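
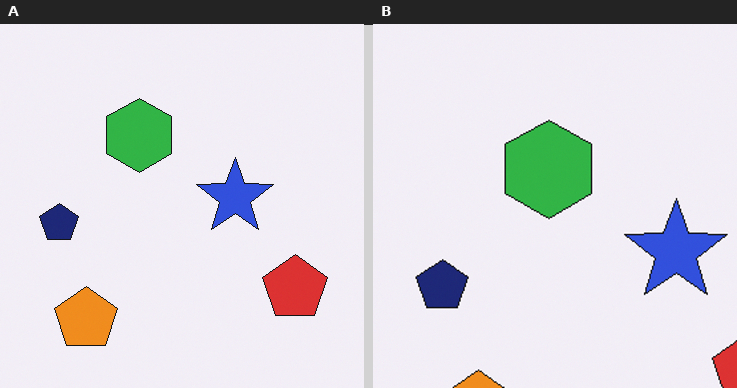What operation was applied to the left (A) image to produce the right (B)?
The transformation is: cropped slightly and scaled back up.

The visible shapes are larger and the field of view is narrower; shapes near the original edges may be partly or wholly outside the frame — a crop-and-rescale.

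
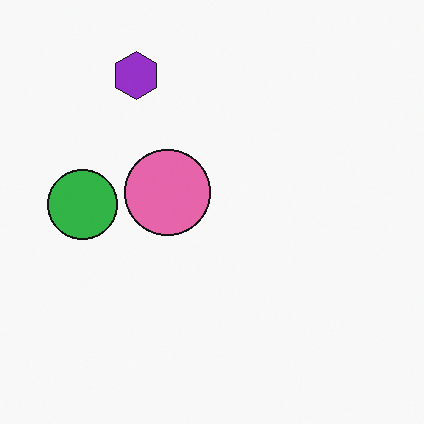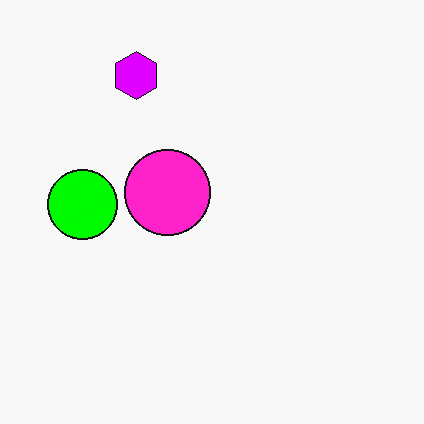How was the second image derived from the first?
The second image is the first made much more vivid (saturation change).

All colors are more vivid — a global saturation change.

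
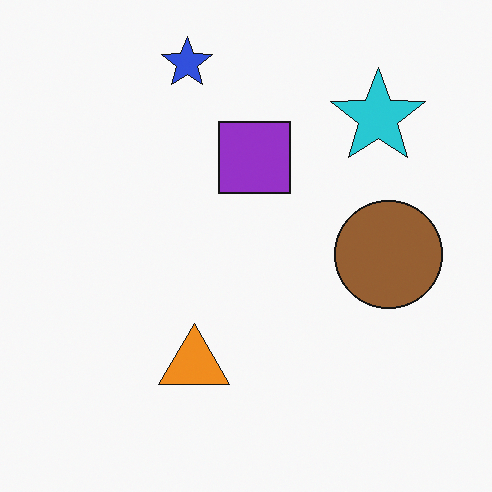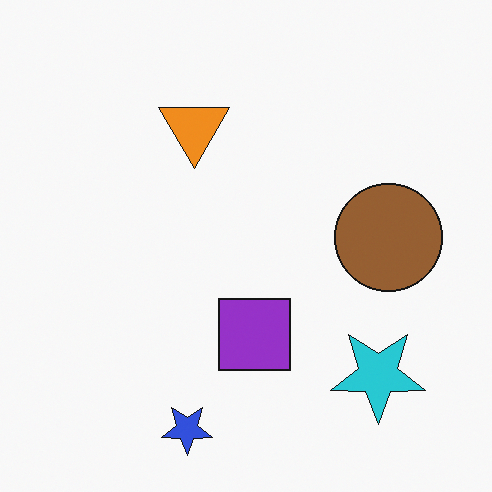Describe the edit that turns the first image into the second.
It was flipped vertically (top ↔ bottom).

The blue star is in the top of the first image and the bottom of the second — shapes on opposite sides of the horizontal midline have swapped in a mirror flip.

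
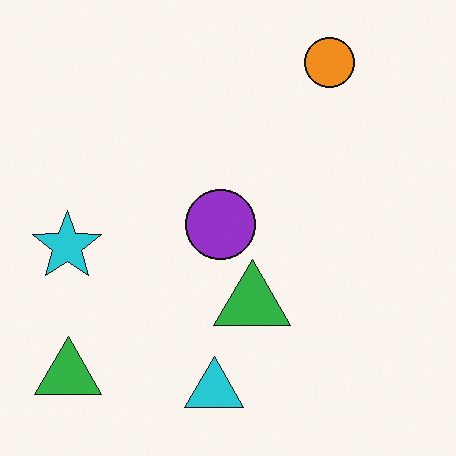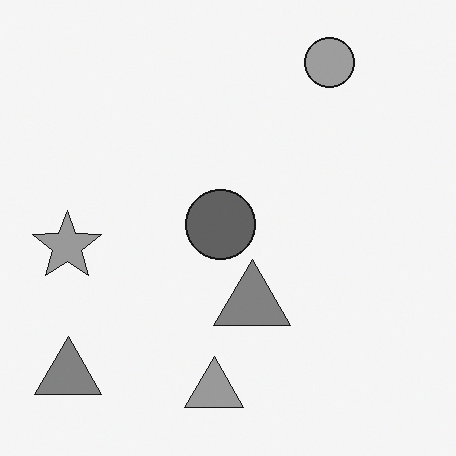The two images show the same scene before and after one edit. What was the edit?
The image was converted to grayscale.

All color is removed — every shape is now a shade of grey.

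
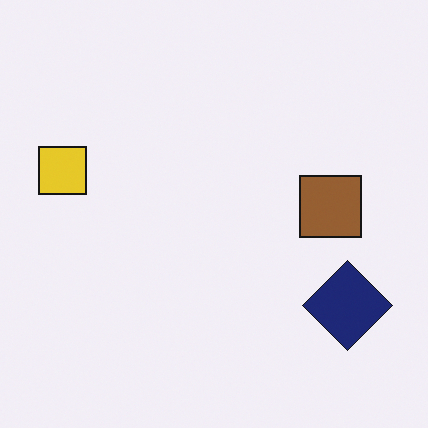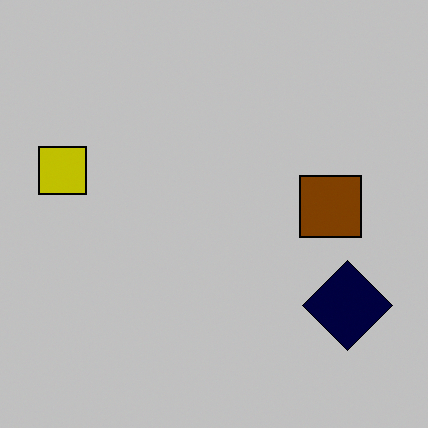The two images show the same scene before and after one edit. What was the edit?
It was heavily posterized to just a handful of flat colors.

Each flat color has snapped to a coarser quantized level — most visibly, the near-white background has dropped to a flat grey.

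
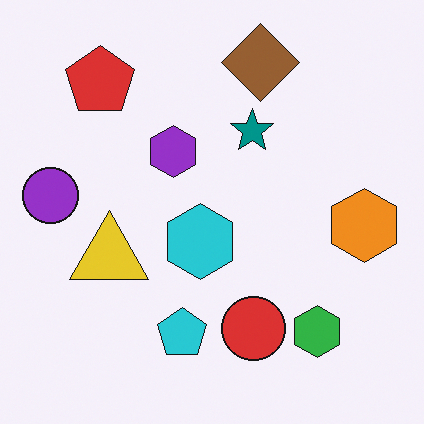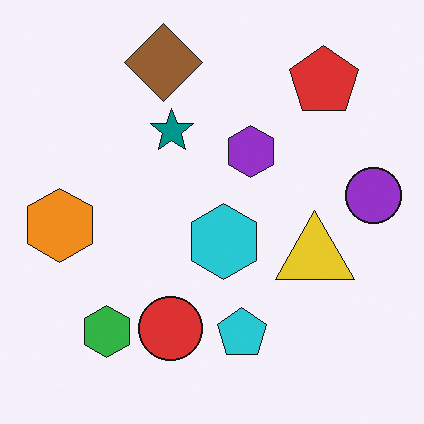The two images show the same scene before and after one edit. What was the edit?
The second image is the first flipped horizontally (left ↔ right).

The purple circle is in the left of the first image and the right of the second — shapes on opposite sides of the vertical midline have swapped in a mirror flip.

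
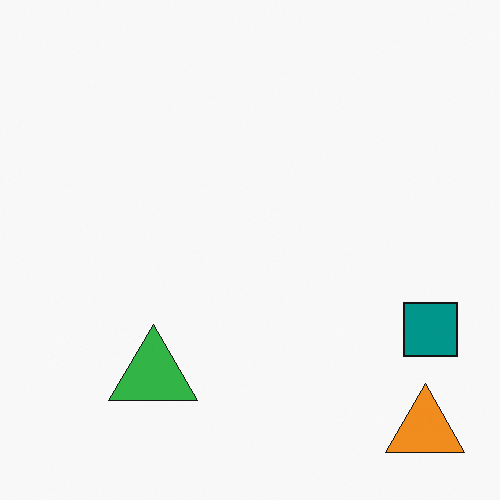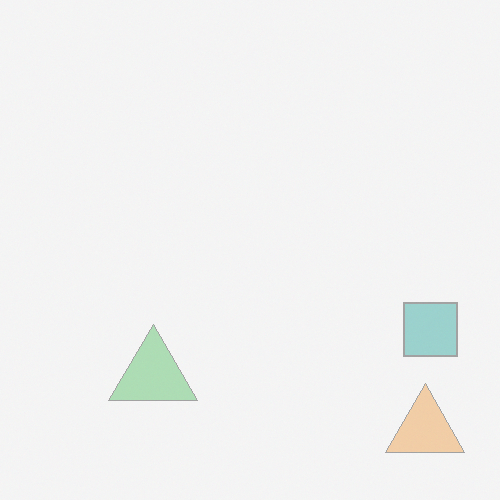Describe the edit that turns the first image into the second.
Washed out (contrast reduced).

Tones are pushed toward mid-grey across the whole image — a global contrast change.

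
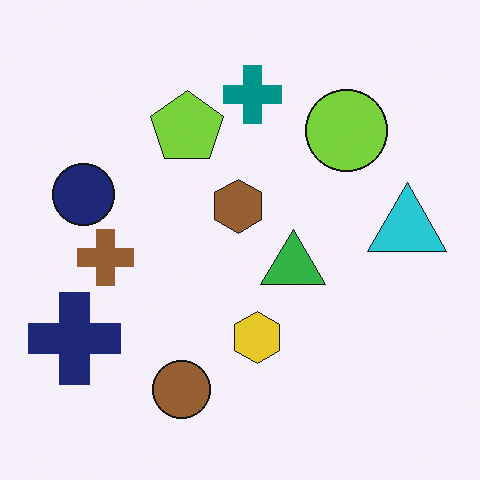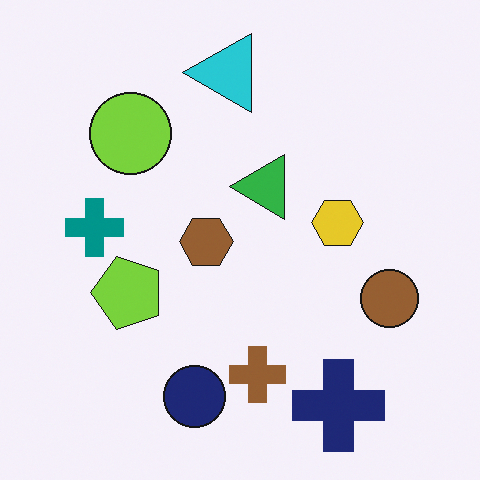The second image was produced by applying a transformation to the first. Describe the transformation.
Rotated 90° counter-clockwise.

The navy cross sits in the bottom-left of the first image and the bottom-right of the second — consistent with a whole-image 90° counter-clockwise rotation.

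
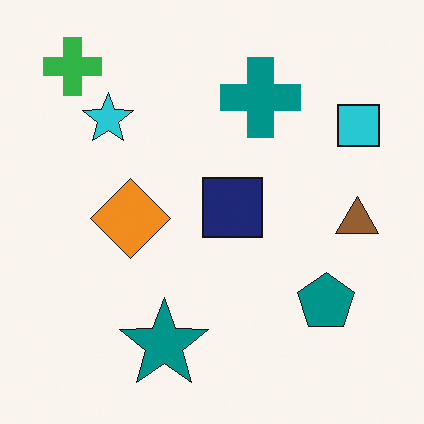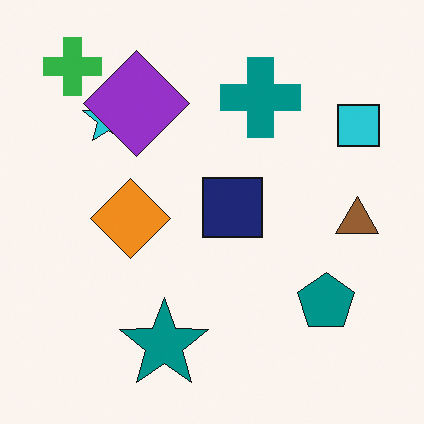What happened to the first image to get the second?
The transformation is: overlaid with an additional purple diamond.

A purple diamond appears in the second image that is absent from the first.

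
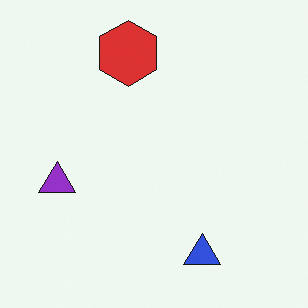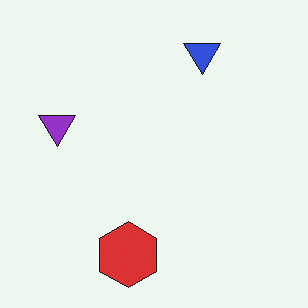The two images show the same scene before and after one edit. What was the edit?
The image was flipped vertically (top ↔ bottom).

The red hexagon is in the top of the first image and the bottom of the second — shapes on opposite sides of the horizontal midline have swapped in a mirror flip.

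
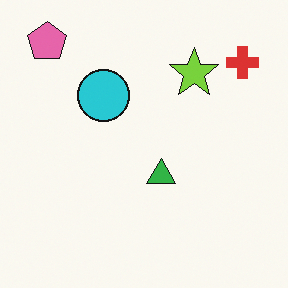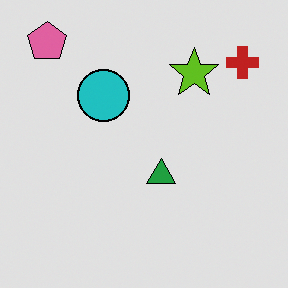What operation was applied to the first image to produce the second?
Posterized to a reduced palette.

Each flat color has snapped to a coarser quantized level — most visibly, the near-white background has dropped to a flat grey.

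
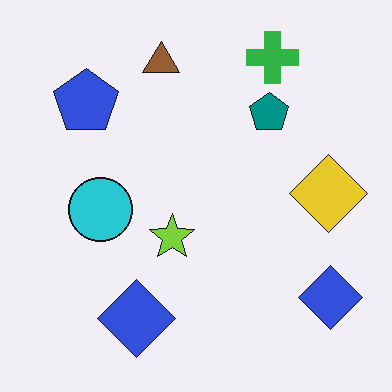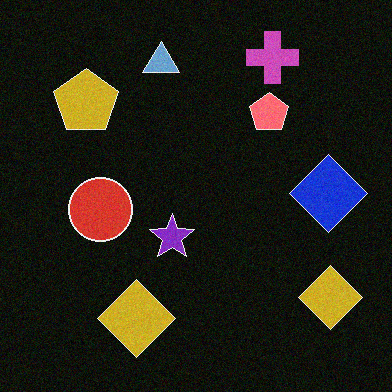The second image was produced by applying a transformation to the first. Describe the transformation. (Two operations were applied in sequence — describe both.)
This is the original image color-inverted (negative), then degraded with light additive noise.

The light background has become dark and every shape's color is its complement — a photographic negative. Random speckle covers the whole image, including the flat background.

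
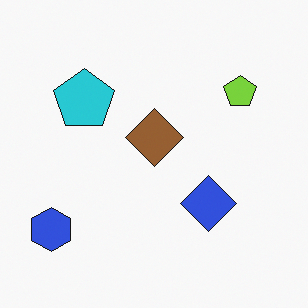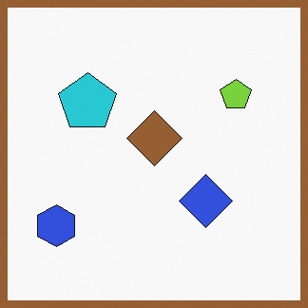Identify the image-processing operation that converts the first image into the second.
The second image is the first framed with a brown border.

A solid brown frame runs around the edge of the second image, with the content slightly shrunk inside it.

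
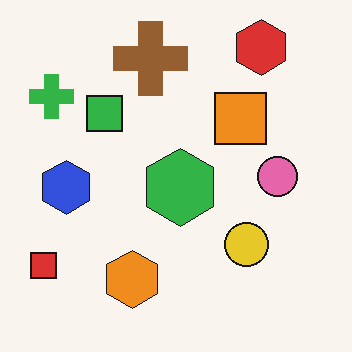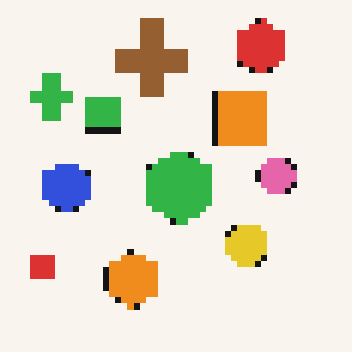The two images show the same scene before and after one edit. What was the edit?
The image was moderately pixelated.

Shapes are reduced to large square blocks; fine edges and outlines are lost — a downscale-then-upscale (mosaic) effect.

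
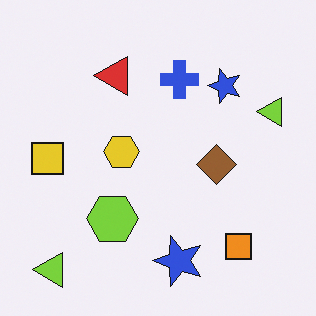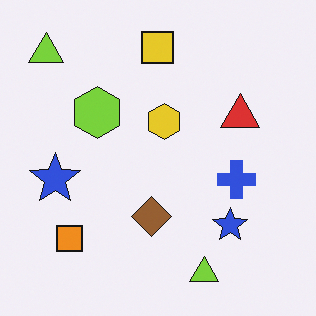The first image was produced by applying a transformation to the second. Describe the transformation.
The transformation is: rotated 90° counter-clockwise.

The orange square sits in the bottom-left of the second image and the bottom-right of the first — consistent with a whole-image 90° counter-clockwise rotation.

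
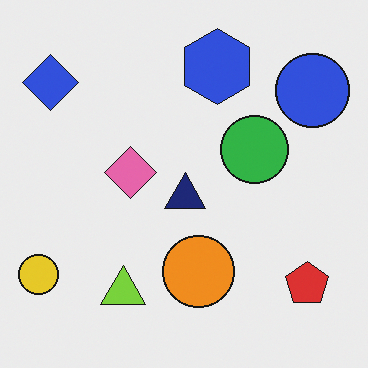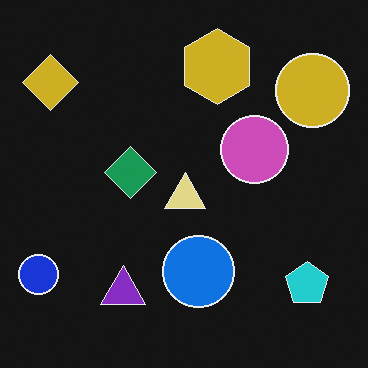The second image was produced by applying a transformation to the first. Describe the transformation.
It was color-inverted (negative).

The light background has become dark and every shape's color is its complement — a photographic negative.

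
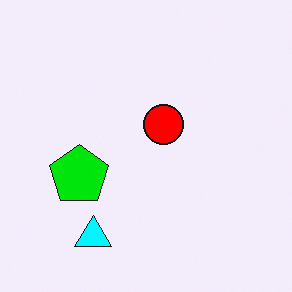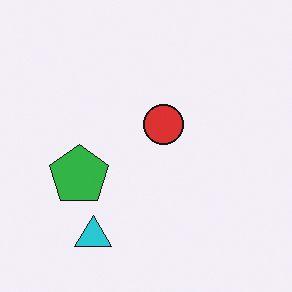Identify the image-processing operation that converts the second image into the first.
This is the original image made much more vivid (saturation change).

All colors are more vivid — a global saturation change.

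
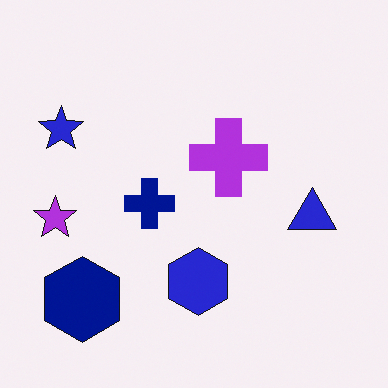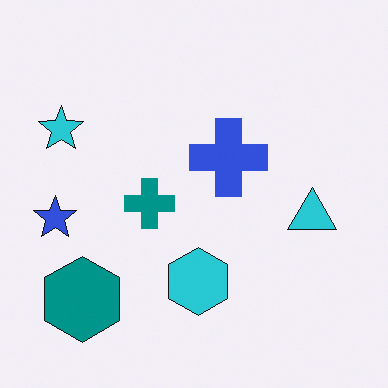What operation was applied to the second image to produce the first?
The first image is the second hue-shifted slightly.

Every shape's color has rotated by the same amount around the hue wheel — a uniform hue shift.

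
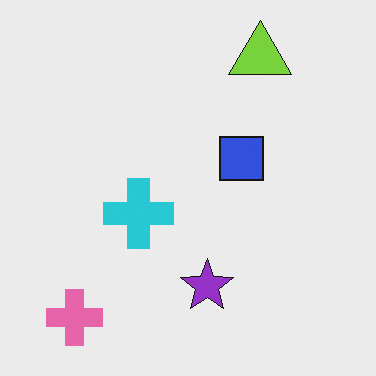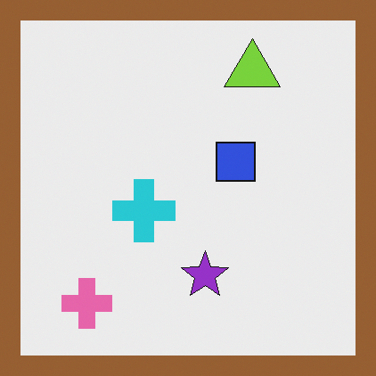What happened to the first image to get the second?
The image was framed with a brown border.

A solid brown frame runs around the edge of the second image, with the content slightly shrunk inside it.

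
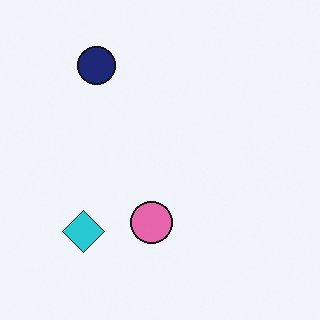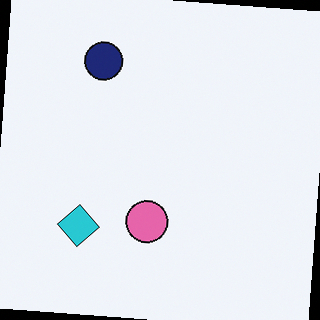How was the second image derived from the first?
It was rotated clockwise by a few degrees.

Every shape is tilted by the same angle and the image corners show triangular fill wedges — a whole-image rotation by a non-right angle.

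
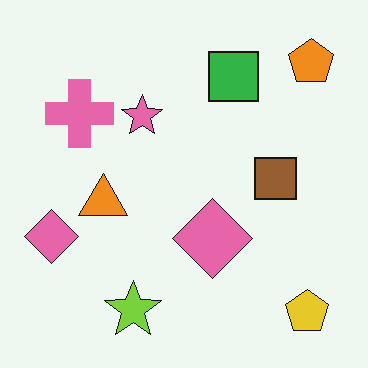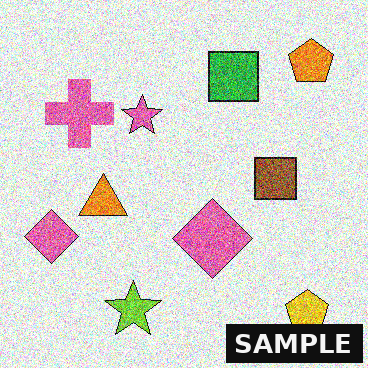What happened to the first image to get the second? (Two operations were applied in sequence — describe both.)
This is the original image degraded with strong gaussian noise, then watermarked with the text "SAMPLE" in the lower-right corner.

Random speckle covers the whole image, including the flat background. A dark label reading "SAMPLE" appears in the lower-right corner.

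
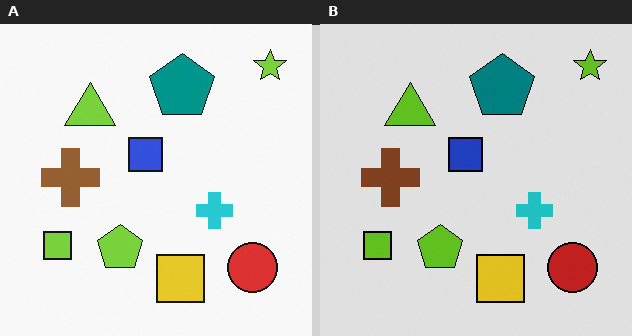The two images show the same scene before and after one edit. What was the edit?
Posterized to a reduced palette.

Each flat color has snapped to a coarser quantized level — most visibly, the near-white background has dropped to a flat grey.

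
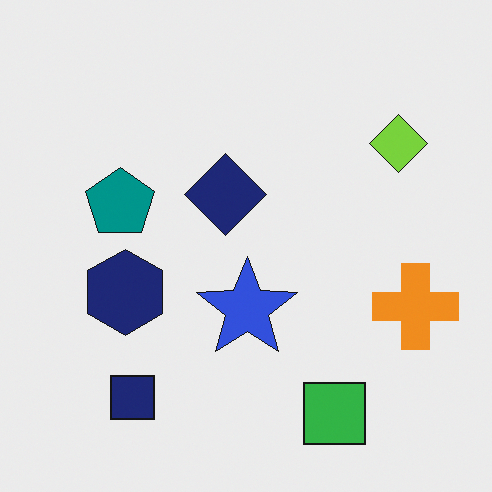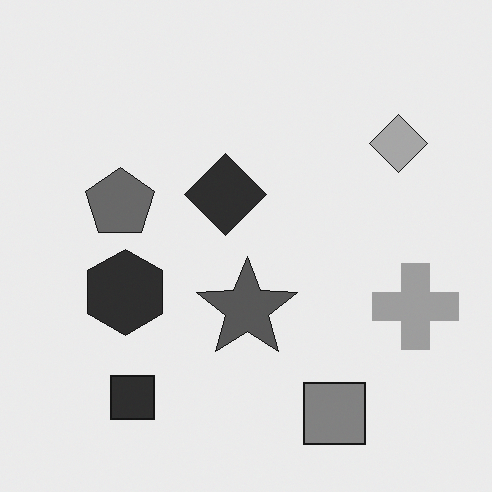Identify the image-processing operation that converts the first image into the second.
The transformation is: converted to grayscale.

All color is removed — every shape is now a shade of grey.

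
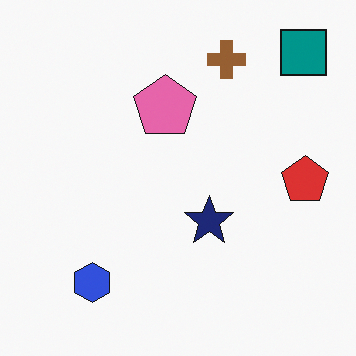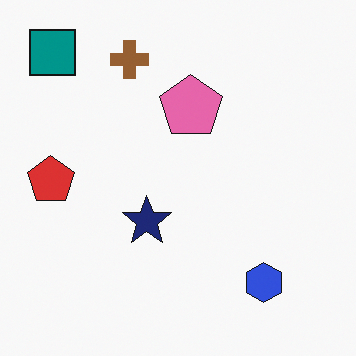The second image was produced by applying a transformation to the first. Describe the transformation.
The second image is the first flipped horizontally (left ↔ right).

The red pentagon is in the right of the first image and the left of the second — shapes on opposite sides of the vertical midline have swapped in a mirror flip.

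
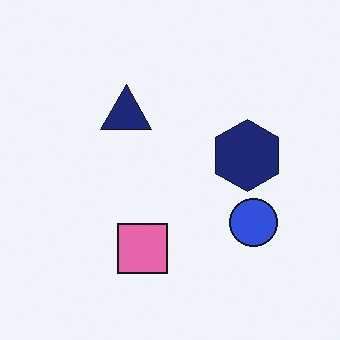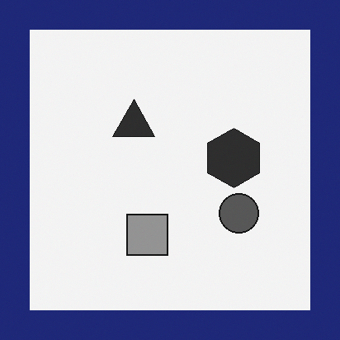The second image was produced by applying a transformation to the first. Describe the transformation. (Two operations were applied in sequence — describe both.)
This is the original image converted to grayscale, then framed with a navy border.

All color is removed — every shape is now a shade of grey. A solid navy frame runs around the edge of the second image, with the content slightly shrunk inside it.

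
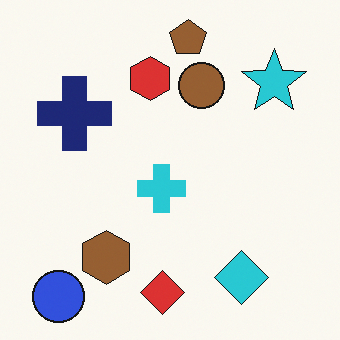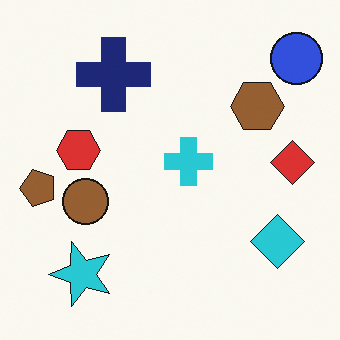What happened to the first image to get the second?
Transposed (reflected across the top-left ↔ bottom-right diagonal).

Shapes have swapped their row and column positions — what was in the top-right is now in the bottom-left — a diagonal reflection.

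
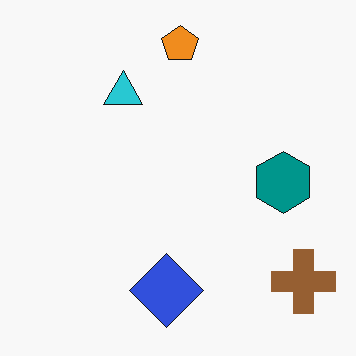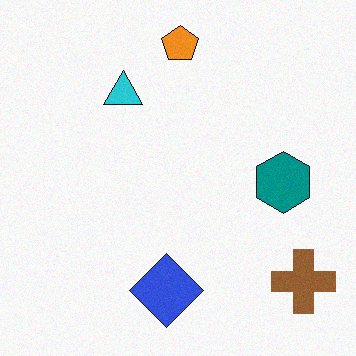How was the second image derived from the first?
Degraded with a light layer of grain.

Random speckle covers the whole image, including the flat background.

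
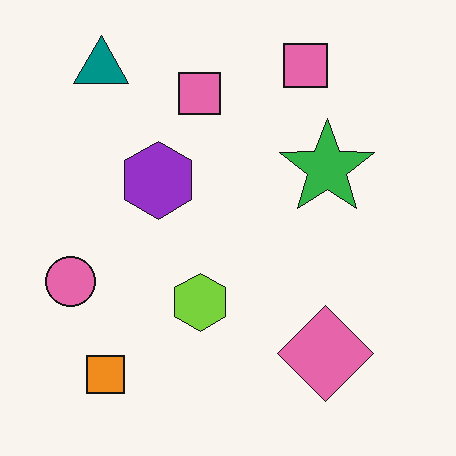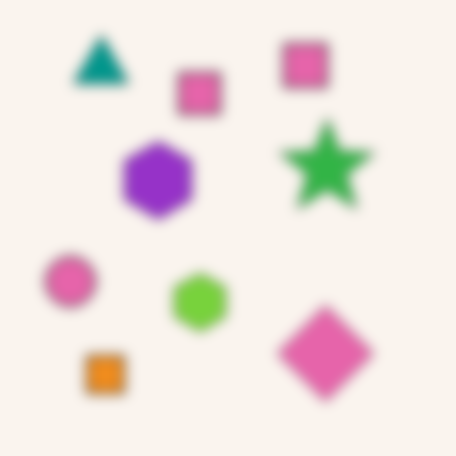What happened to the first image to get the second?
The second image is the first strongly gaussian-blurred.

Shape edges and outlines are uniformly softened across the whole image.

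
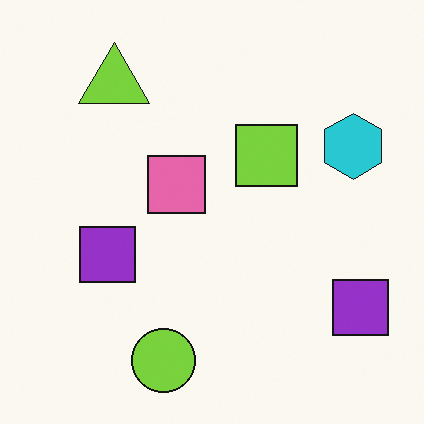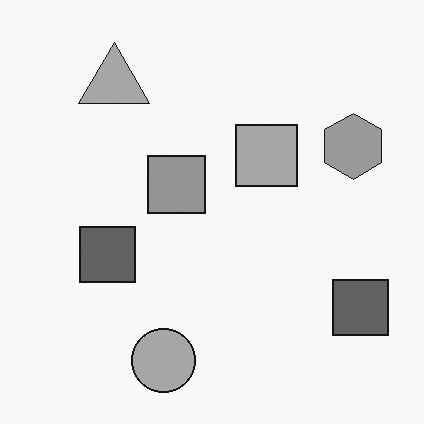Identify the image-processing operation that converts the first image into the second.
The transformation is: converted to grayscale.

All color is removed — every shape is now a shade of grey.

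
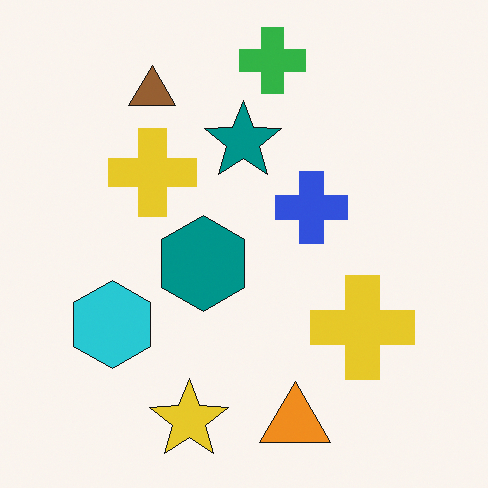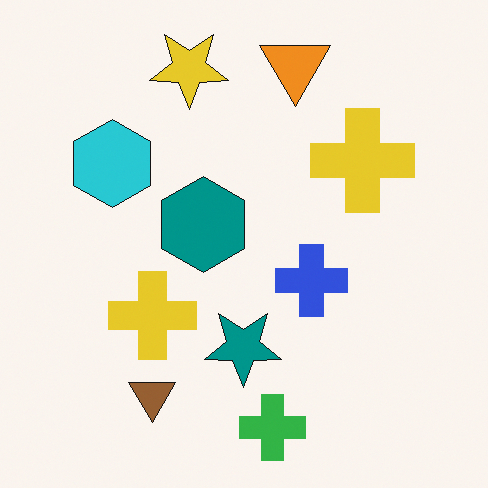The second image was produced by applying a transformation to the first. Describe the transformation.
It was flipped vertically (top ↔ bottom).

The green cross is in the top of the first image and the bottom of the second — shapes on opposite sides of the horizontal midline have swapped in a mirror flip.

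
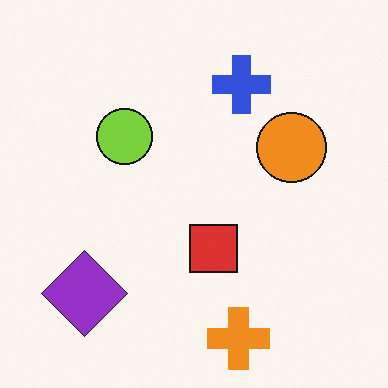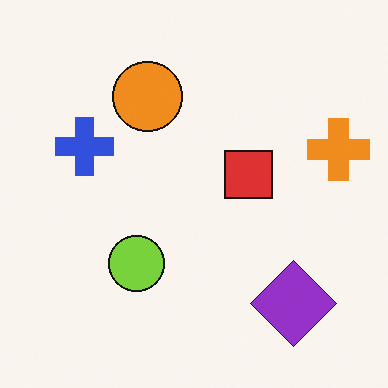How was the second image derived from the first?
This is the original image rotated 90° counter-clockwise.

The orange cross sits in the bottom of the first image and the right of the second — consistent with a whole-image 90° counter-clockwise rotation.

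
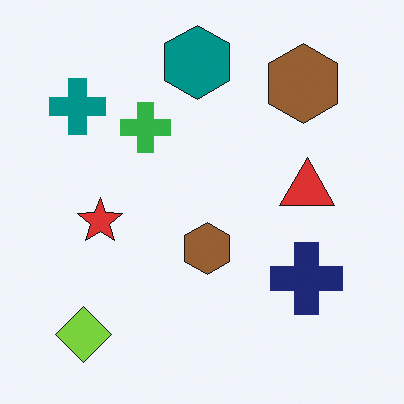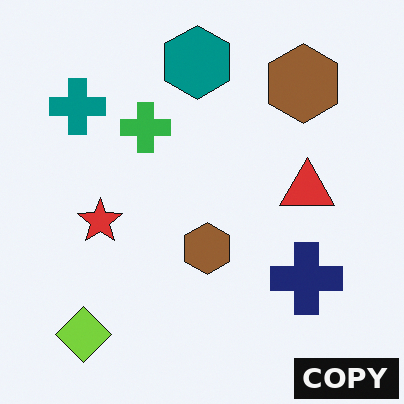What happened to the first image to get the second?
Watermarked with the text "COPY" in the lower-right corner.

A dark label reading "COPY" appears in the lower-right corner.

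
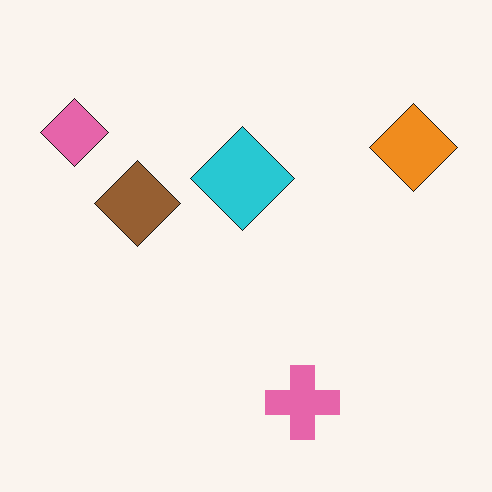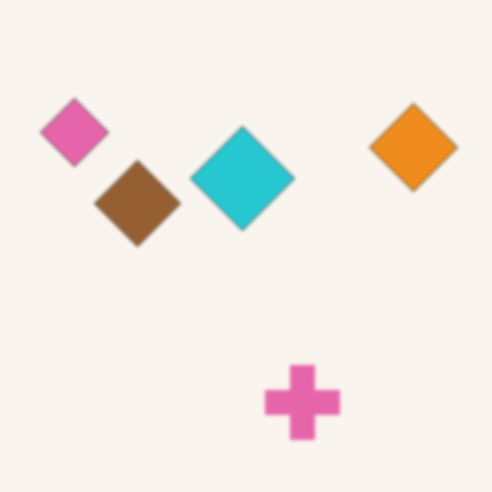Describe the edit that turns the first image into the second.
The image was lightly blurred.

Shape edges and outlines are uniformly softened across the whole image.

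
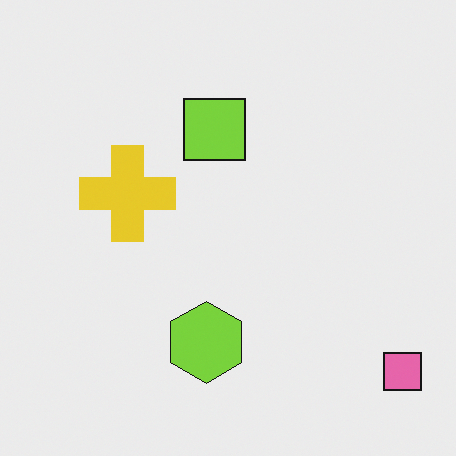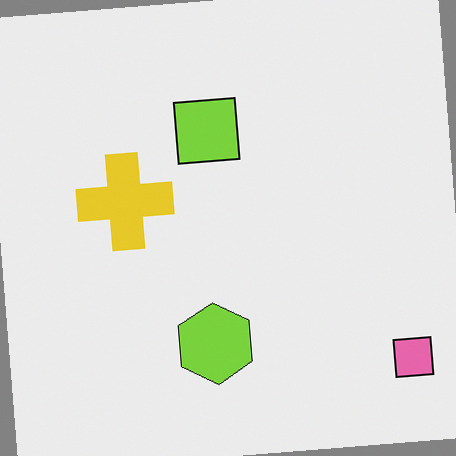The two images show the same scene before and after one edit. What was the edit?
The image was rotated counter-clockwise by a few degrees.

Every shape is tilted by the same angle and the image corners show triangular fill wedges — a whole-image rotation by a non-right angle.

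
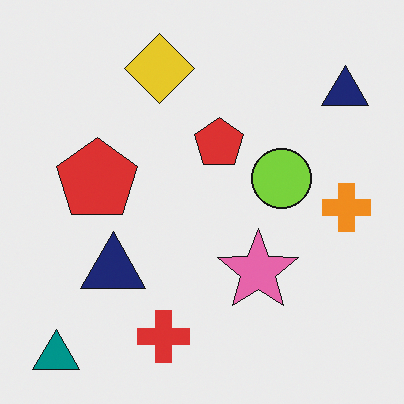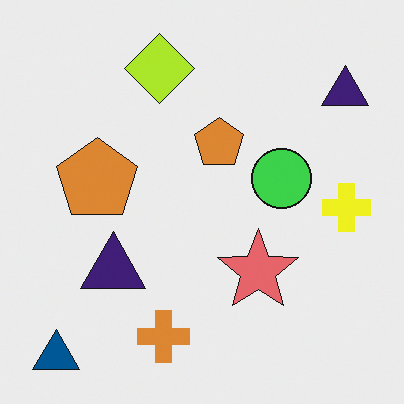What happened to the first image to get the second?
This is the original image hue-shifted slightly.

Every shape's color has rotated by the same amount around the hue wheel — a uniform hue shift.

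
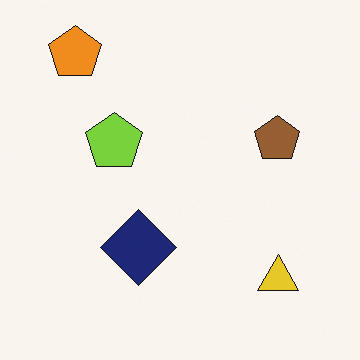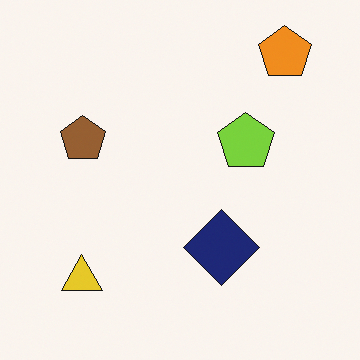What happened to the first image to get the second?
The second image is the first flipped horizontally (left ↔ right).

The orange pentagon is in the top-left of the first image and the top-right of the second — shapes on opposite sides of the vertical midline have swapped in a mirror flip.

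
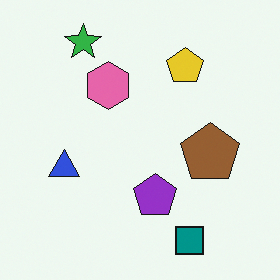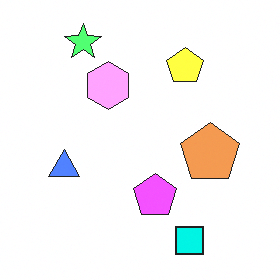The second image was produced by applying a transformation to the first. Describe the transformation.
Noticeably brightened.

Every pixel — background and shapes alike — is uniformly brightened.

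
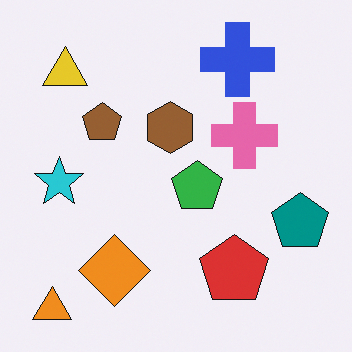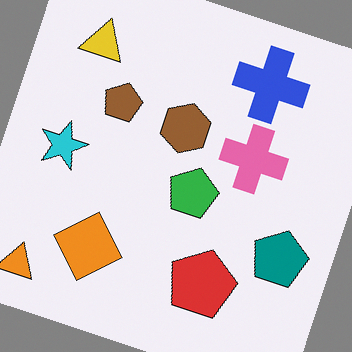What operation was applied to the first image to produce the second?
This is the original image rotated clockwise by a clearly visible amount.

Every shape is tilted by the same angle and the image corners show triangular fill wedges — a whole-image rotation by a non-right angle.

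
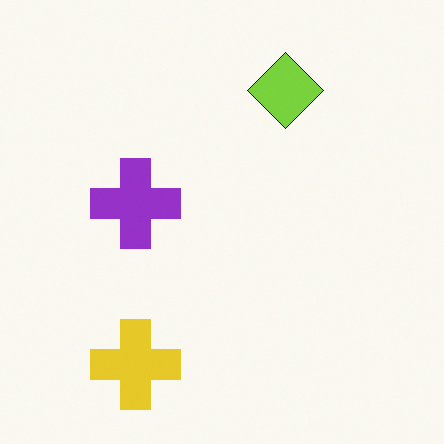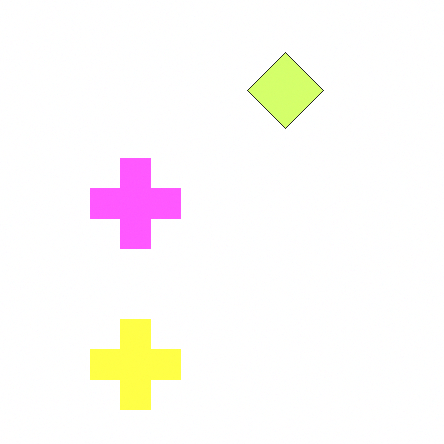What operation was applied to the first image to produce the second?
The transformation is: noticeably brightened.

Every pixel — background and shapes alike — is uniformly brightened.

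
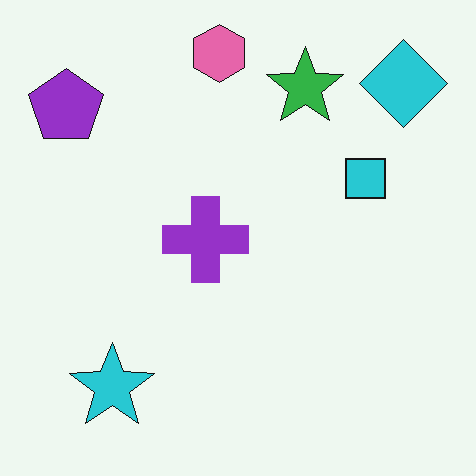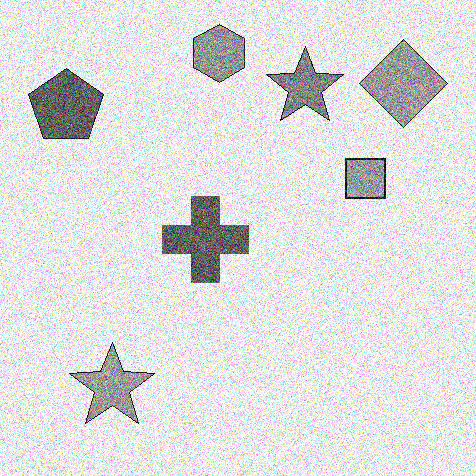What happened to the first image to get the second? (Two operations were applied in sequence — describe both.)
Converted to grayscale, then degraded with heavy additive noise.

All color is removed — every shape is now a shade of grey. Random speckle covers the whole image, including the flat background.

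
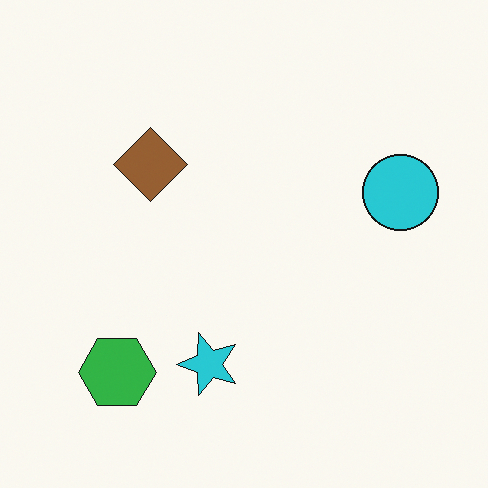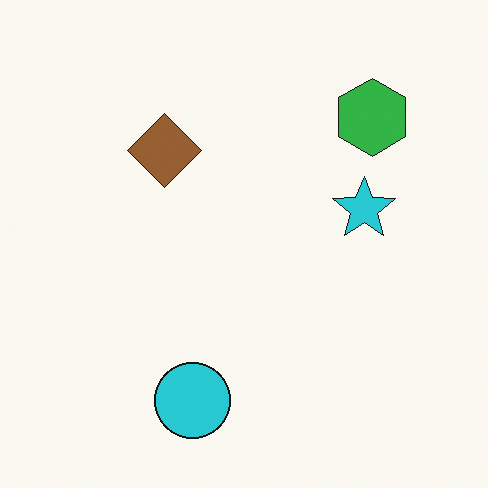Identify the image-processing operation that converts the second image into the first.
It was transposed (reflected across the top-left ↔ bottom-right diagonal).

Shapes have swapped their row and column positions — what was in the top-right is now in the bottom-left — a diagonal reflection.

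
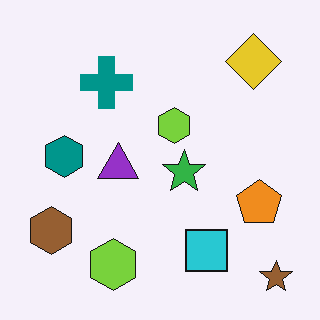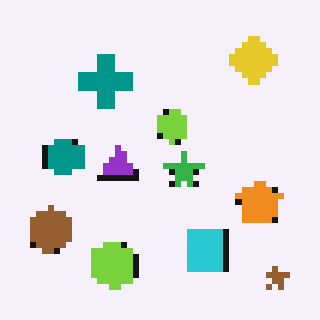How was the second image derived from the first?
The second image is the first pixelated into visible square blocks.

Shapes are reduced to large square blocks; fine edges and outlines are lost — a downscale-then-upscale (mosaic) effect.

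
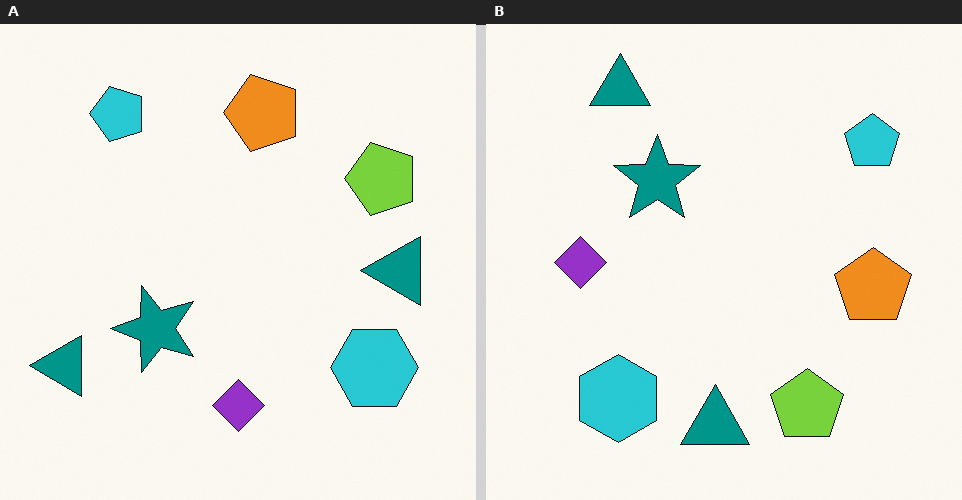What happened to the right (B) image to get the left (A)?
The transformation is: rotated 90° counter-clockwise.

The cyan pentagon sits in the top-right of the right (B) image and the top-left of the left (A) — consistent with a whole-image 90° counter-clockwise rotation.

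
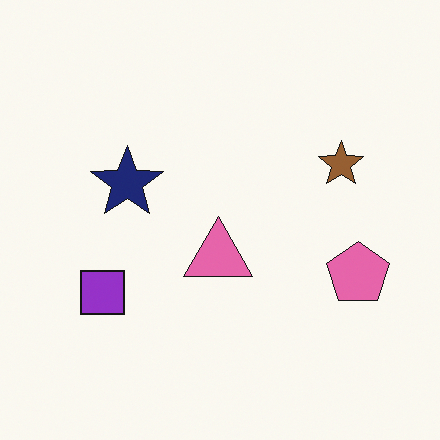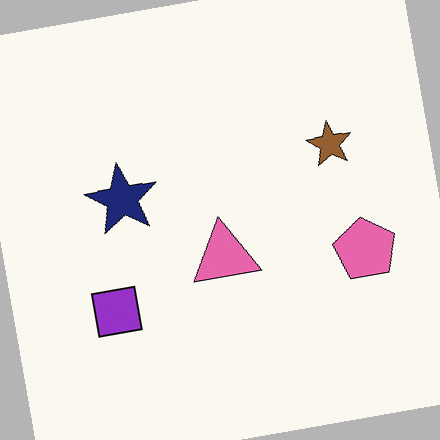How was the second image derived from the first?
This is the original image rotated counter-clockwise by a few degrees.

Every shape is tilted by the same angle and the image corners show triangular fill wedges — a whole-image rotation by a non-right angle.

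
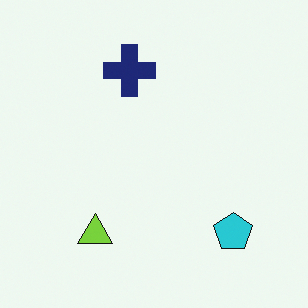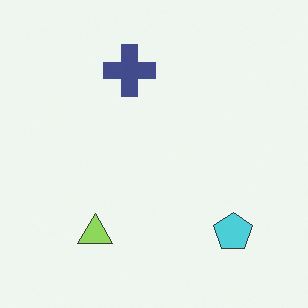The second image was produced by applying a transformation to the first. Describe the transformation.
Given slightly reduced contrast.

Tones are pushed toward mid-grey across the whole image — a global contrast change.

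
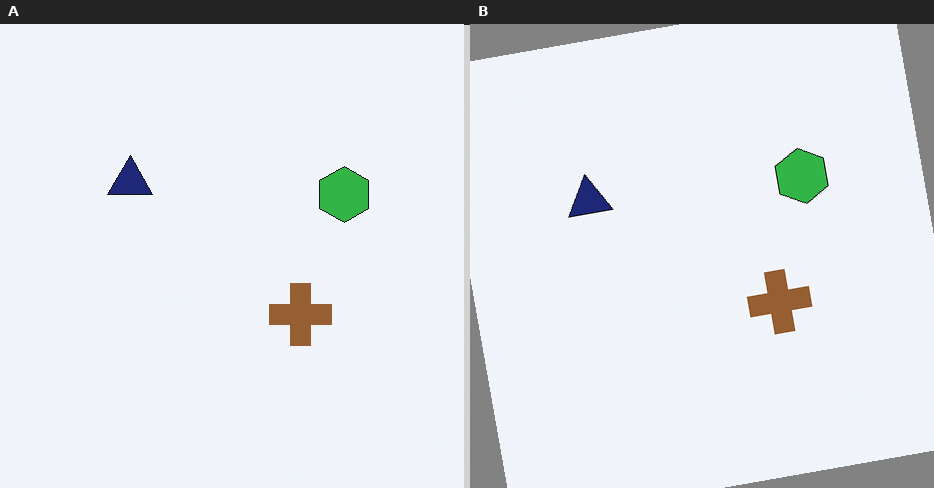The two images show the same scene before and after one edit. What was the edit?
The image was rotated counter-clockwise by a few degrees.

Every shape is tilted by the same angle and the image corners show triangular fill wedges — a whole-image rotation by a non-right angle.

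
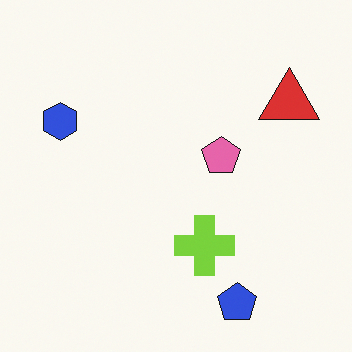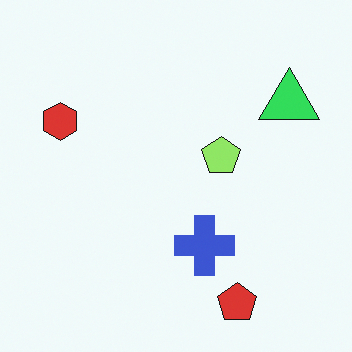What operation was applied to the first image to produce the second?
The transformation is: hue-shifted by a moderate amount.

Every shape's color has rotated by the same amount around the hue wheel — a uniform hue shift.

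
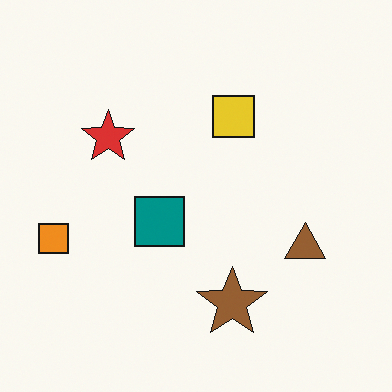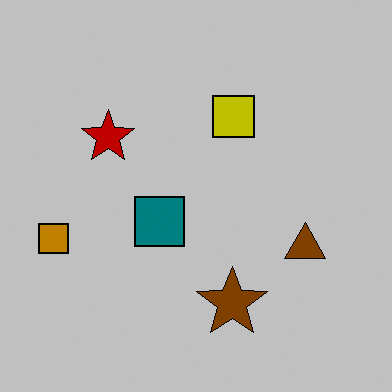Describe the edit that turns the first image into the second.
The second image is the first aggressively posterized.

Each flat color has snapped to a coarser quantized level — most visibly, the near-white background has dropped to a flat grey.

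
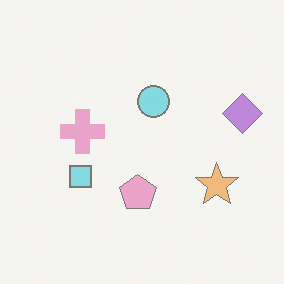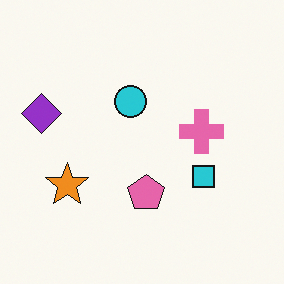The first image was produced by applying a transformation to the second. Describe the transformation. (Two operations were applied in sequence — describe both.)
This is the original image flipped horizontally (left ↔ right), then given much lower contrast.

The purple diamond is in the left of the second image and the right of the first — shapes on opposite sides of the vertical midline have swapped in a mirror flip. Tones are pushed toward mid-grey across the whole image — a global contrast change.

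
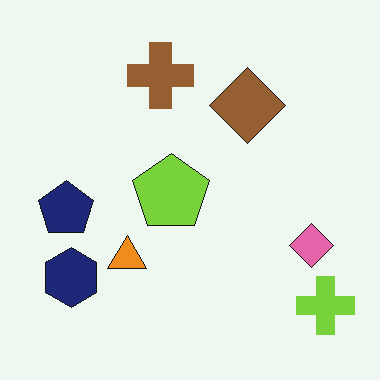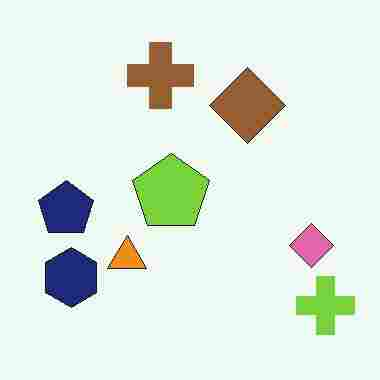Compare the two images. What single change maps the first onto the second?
The second image is the first degraded with heavy JPEG compression.

Blocky 8×8 compression artifacts appear around shape edges and the flat background shows ringing — characteristic JPEG degradation.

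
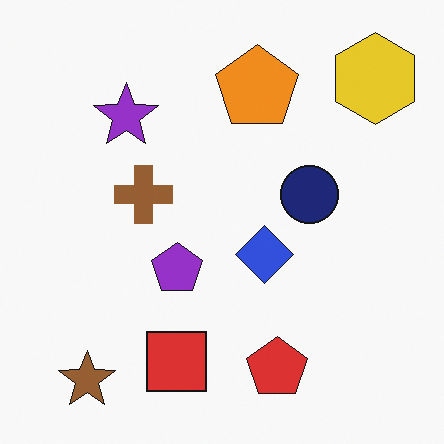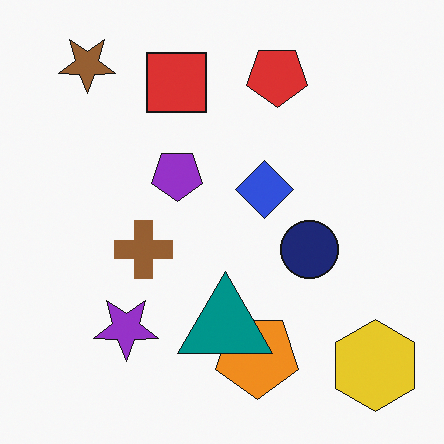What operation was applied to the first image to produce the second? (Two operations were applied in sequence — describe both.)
Flipped vertically (top ↔ bottom), then overlaid with an additional teal triangle.

The brown star is in the bottom-left of the first image and the top-left of the second — shapes on opposite sides of the horizontal midline have swapped in a mirror flip. A teal triangle appears in the second image that is absent from the first.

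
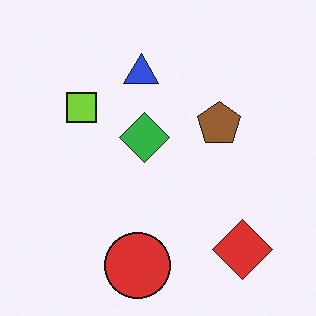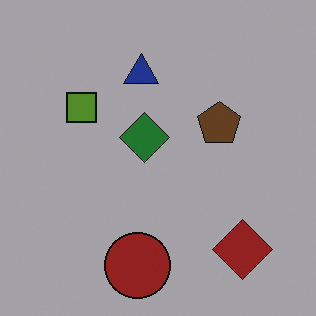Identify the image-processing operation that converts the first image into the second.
This is the original image noticeably darkened.

Every pixel — background and shapes alike — is uniformly darkened.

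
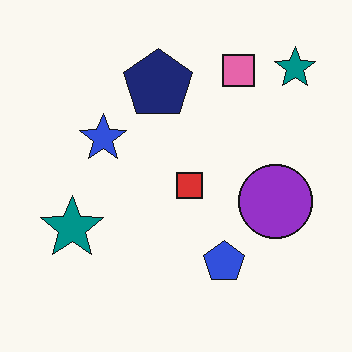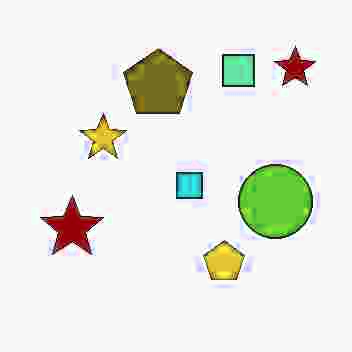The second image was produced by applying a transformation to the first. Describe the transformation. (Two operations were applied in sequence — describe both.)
The image was heavily JPEG-compressed with obvious blocking artifacts, then hue-shifted by a large amount.

Blocky 8×8 compression artifacts appear around shape edges and the flat background shows ringing — characteristic JPEG degradation. Every shape's color has rotated by the same amount around the hue wheel — a uniform hue shift.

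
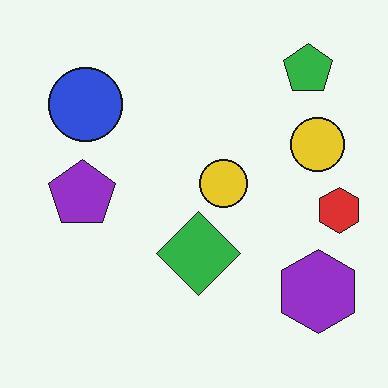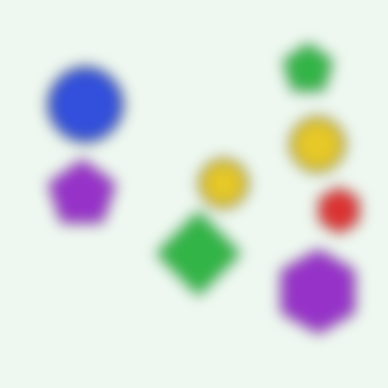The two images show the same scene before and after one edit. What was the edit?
This is the original image strongly gaussian-blurred.

Shape edges and outlines are uniformly softened across the whole image.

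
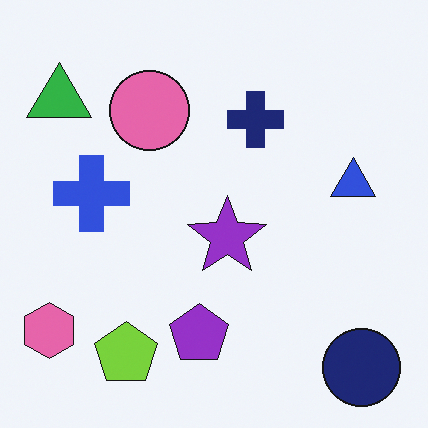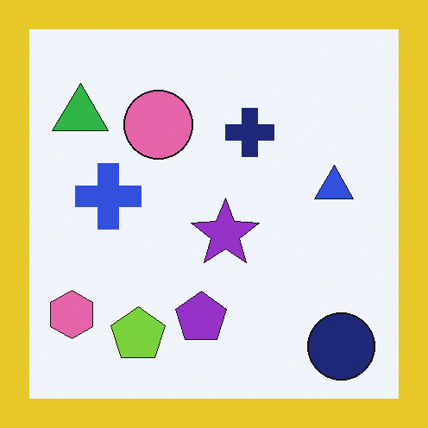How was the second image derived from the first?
The image was framed with a yellow border.

A solid yellow frame runs around the edge of the second image, with the content slightly shrunk inside it.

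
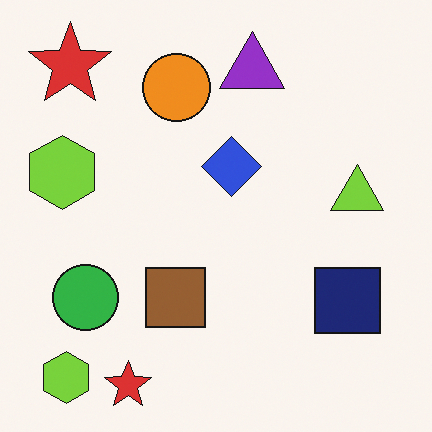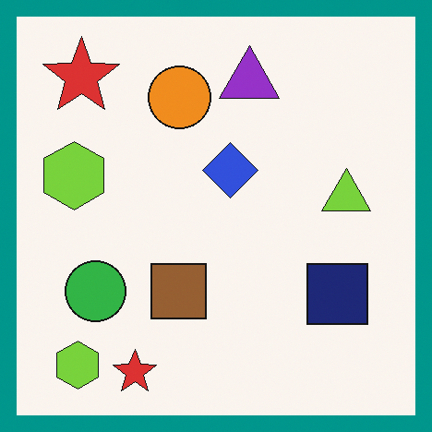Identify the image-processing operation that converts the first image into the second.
This is the original image framed with a teal border.

A solid teal frame runs around the edge of the second image, with the content slightly shrunk inside it.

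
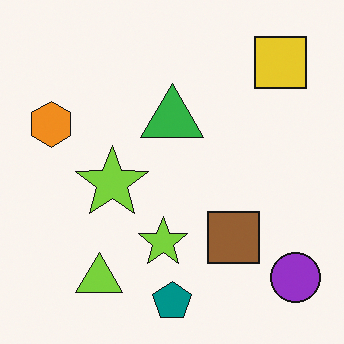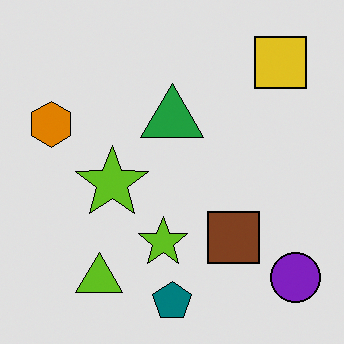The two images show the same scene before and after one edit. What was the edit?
The transformation is: moderately posterized.

Each flat color has snapped to a coarser quantized level — most visibly, the near-white background has dropped to a flat grey.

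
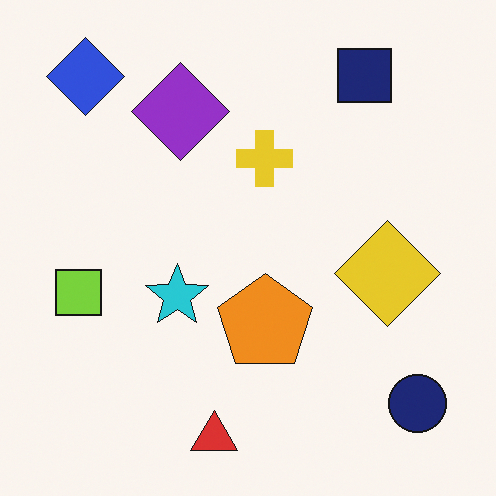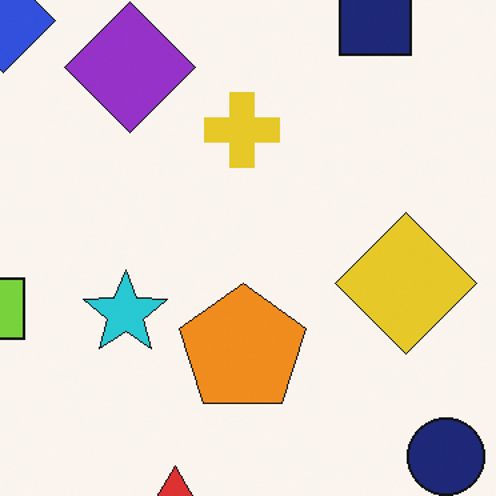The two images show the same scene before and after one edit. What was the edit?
The second image is the first cropped to a modestly smaller region and rescaled.

The visible shapes are larger and the field of view is narrower; shapes near the original edges may be partly or wholly outside the frame — a crop-and-rescale.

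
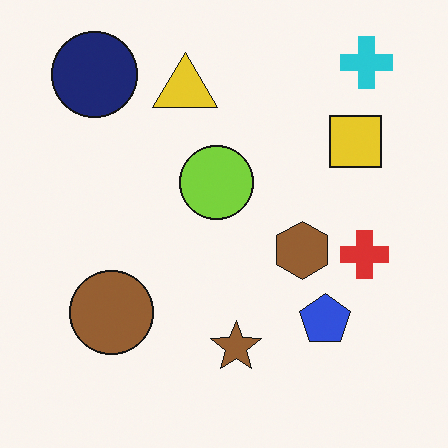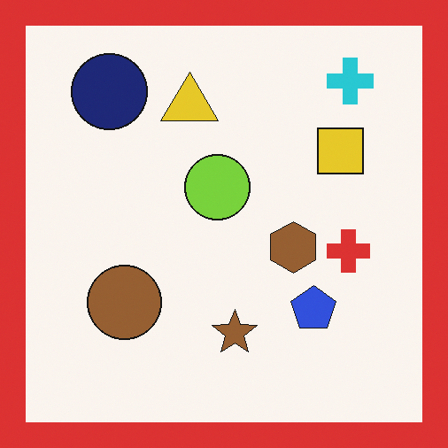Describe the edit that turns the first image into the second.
Framed with a red border.

A solid red frame runs around the edge of the second image, with the content slightly shrunk inside it.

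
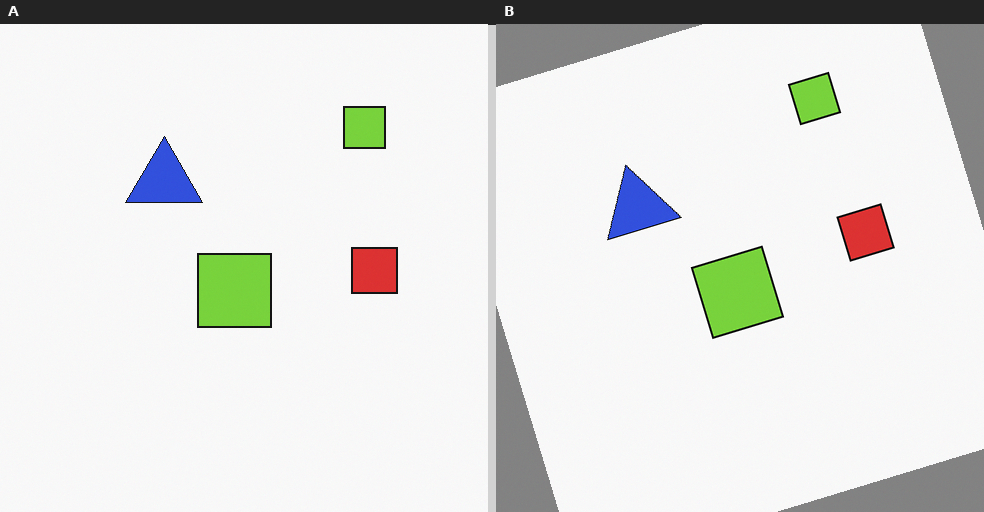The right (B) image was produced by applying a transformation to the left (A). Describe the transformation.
The transformation is: rotated counter-clockwise by a clearly visible amount.

Every shape is tilted by the same angle and the image corners show triangular fill wedges — a whole-image rotation by a non-right angle.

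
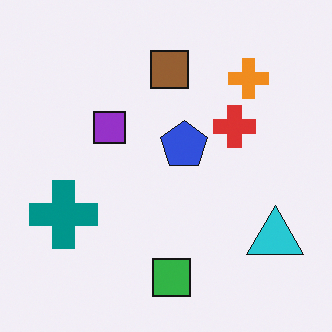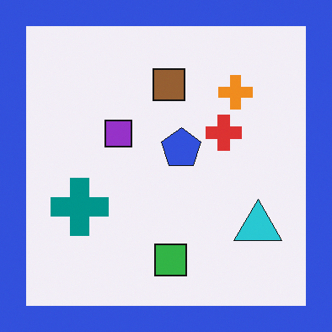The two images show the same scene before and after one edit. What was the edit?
The transformation is: framed with a blue border.

A solid blue frame runs around the edge of the second image, with the content slightly shrunk inside it.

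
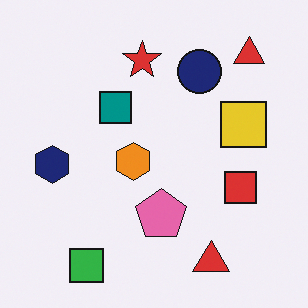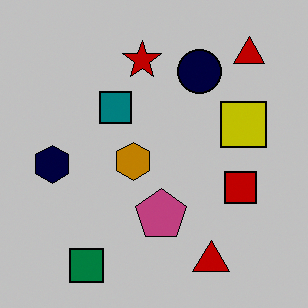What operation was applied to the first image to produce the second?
The image was aggressively posterized.

Each flat color has snapped to a coarser quantized level — most visibly, the near-white background has dropped to a flat grey.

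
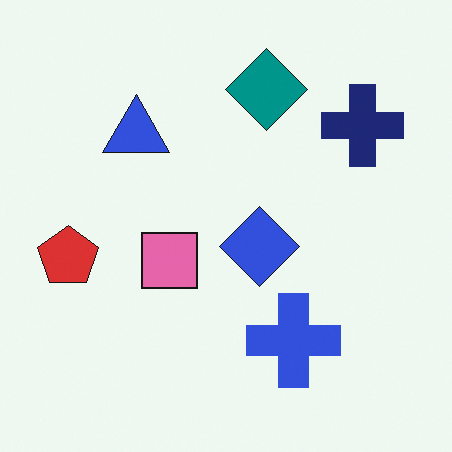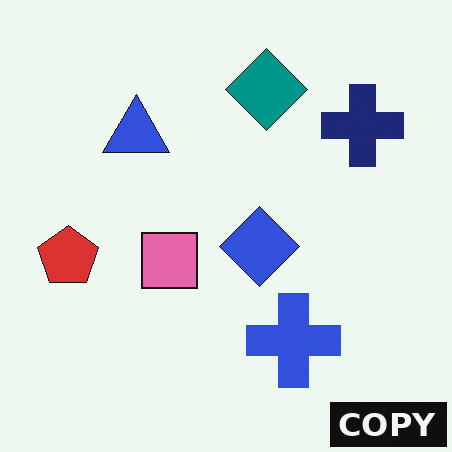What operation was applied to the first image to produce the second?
The image was watermarked with the text "COPY" in the lower-right corner.

A dark label reading "COPY" appears in the lower-right corner.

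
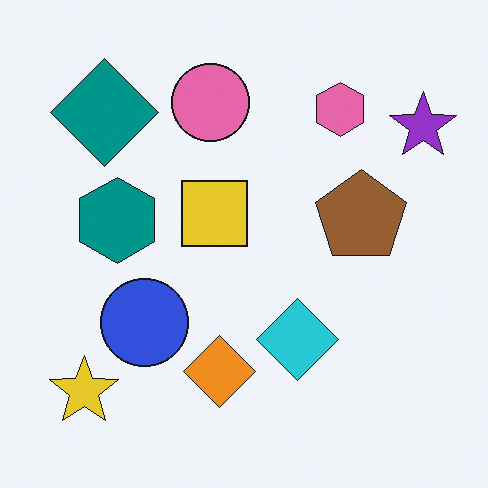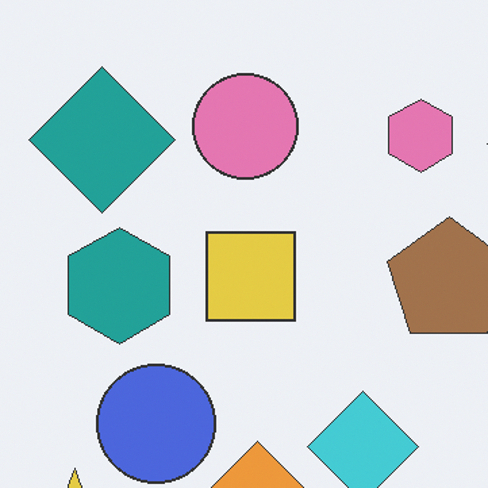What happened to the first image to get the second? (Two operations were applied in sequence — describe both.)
The image was given slightly reduced contrast, then cropped to a modestly smaller region and rescaled.

Tones are pushed toward mid-grey across the whole image — a global contrast change. The visible shapes are larger and the field of view is narrower; shapes near the original edges may be partly or wholly outside the frame — a crop-and-rescale.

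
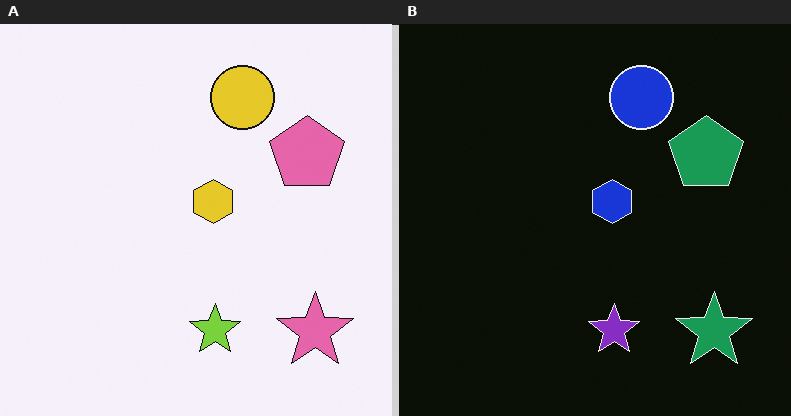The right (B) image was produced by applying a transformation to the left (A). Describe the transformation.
The transformation is: color-inverted (negative).

The light background has become dark and every shape's color is its complement — a photographic negative.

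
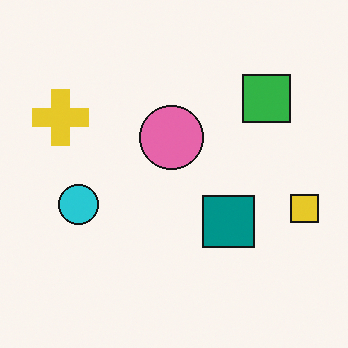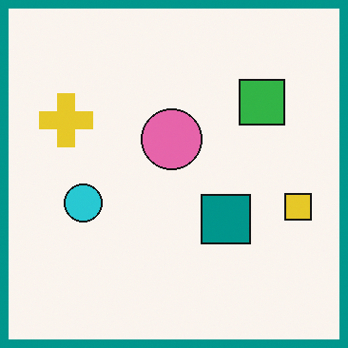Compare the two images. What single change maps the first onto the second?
The image was framed with a teal border.

A solid teal frame runs around the edge of the second image, with the content slightly shrunk inside it.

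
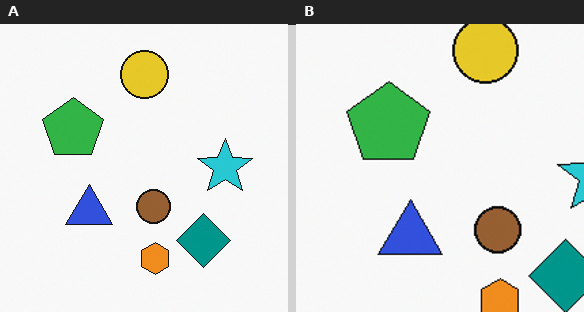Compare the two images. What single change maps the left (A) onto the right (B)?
It was cropped slightly and scaled back up.

The visible shapes are larger and the field of view is narrower; shapes near the original edges may be partly or wholly outside the frame — a crop-and-rescale.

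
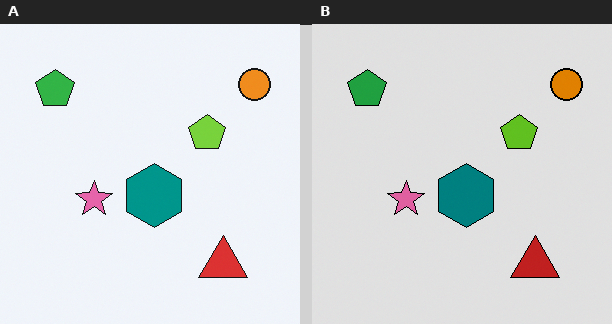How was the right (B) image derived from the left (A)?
The image was moderately posterized.

Each flat color has snapped to a coarser quantized level — most visibly, the near-white background has dropped to a flat grey.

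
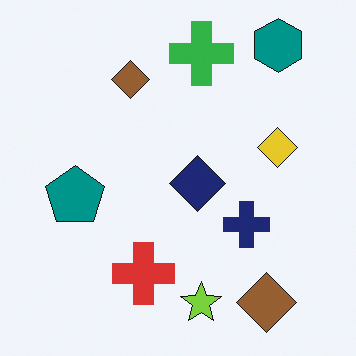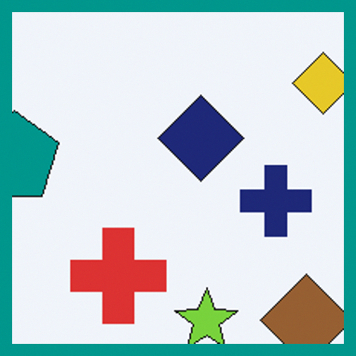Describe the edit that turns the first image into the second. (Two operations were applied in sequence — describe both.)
The image was cropped tightly and scaled back up, then framed with a teal border.

The visible shapes are larger and the field of view is narrower; shapes near the original edges may be partly or wholly outside the frame — a crop-and-rescale. A solid teal frame runs around the edge of the second image, with the content slightly shrunk inside it.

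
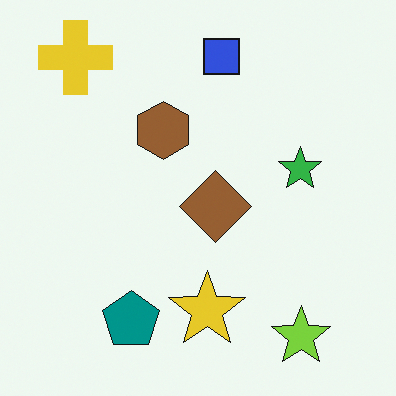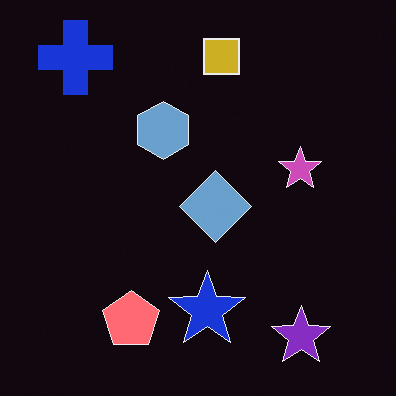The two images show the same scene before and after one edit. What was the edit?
The transformation is: color-inverted (negative).

The light background has become dark and every shape's color is its complement — a photographic negative.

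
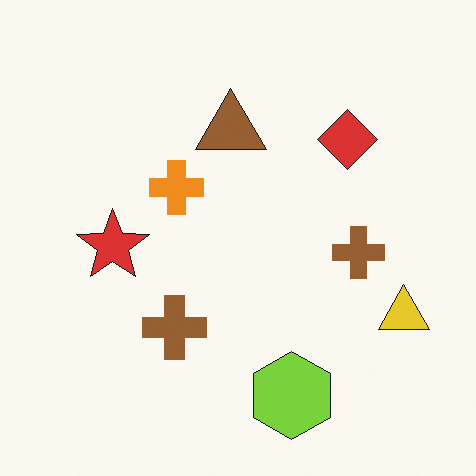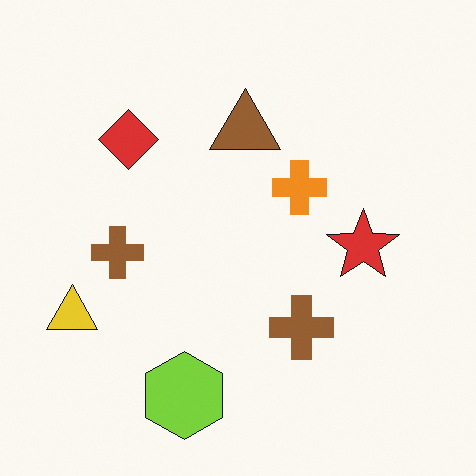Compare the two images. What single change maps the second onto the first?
The image was flipped horizontally (left ↔ right).

The yellow triangle is in the left of the second image and the right of the first — shapes on opposite sides of the vertical midline have swapped in a mirror flip.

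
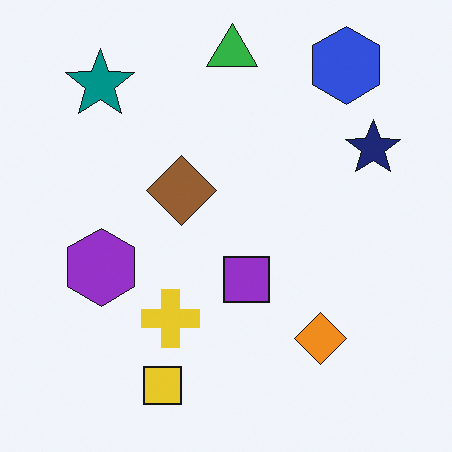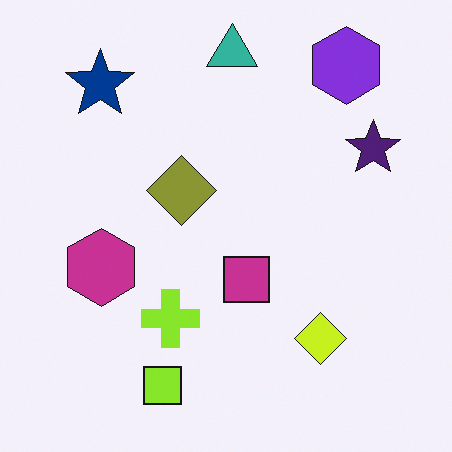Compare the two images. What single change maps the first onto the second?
The image was hue-shifted by a small amount.

Every shape's color has rotated by the same amount around the hue wheel — a uniform hue shift.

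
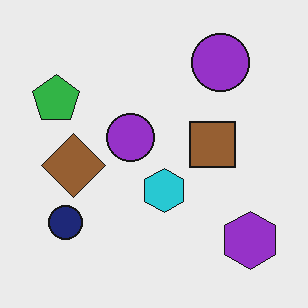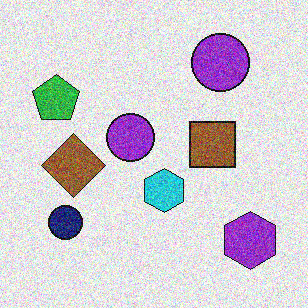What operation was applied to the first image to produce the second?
The second image is the first degraded with a thick layer of grain.

Random speckle covers the whole image, including the flat background.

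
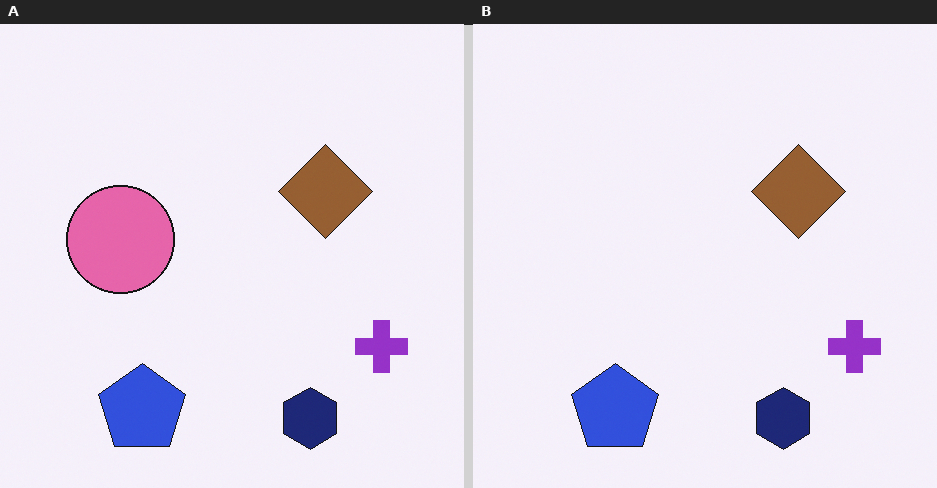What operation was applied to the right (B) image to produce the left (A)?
It was overlaid with an additional pink circle.

A pink circle appears in the left (A) image that is absent from the right (B).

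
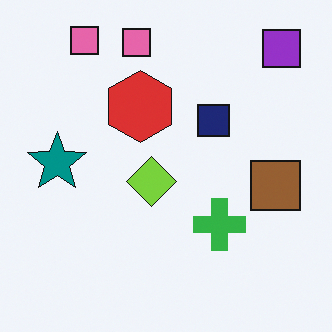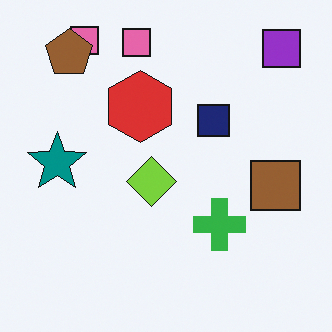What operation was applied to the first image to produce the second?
The second image is the first overlaid with an additional brown pentagon.

A brown pentagon appears in the second image that is absent from the first.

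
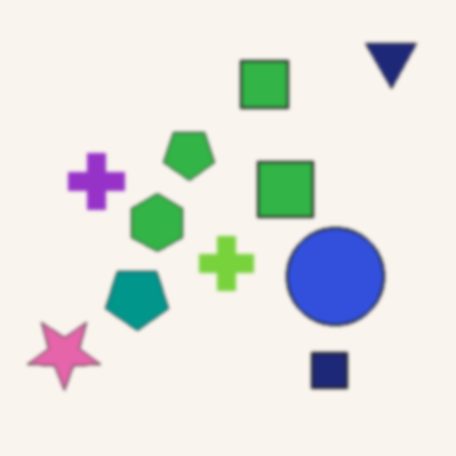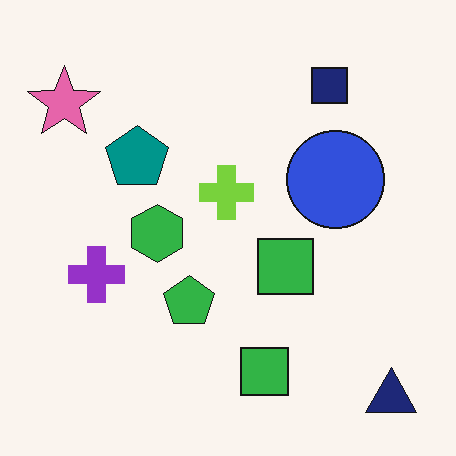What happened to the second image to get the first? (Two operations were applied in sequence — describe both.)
Flipped vertically (top ↔ bottom), then given a subtle gaussian blur.

The navy triangle is in the bottom-right of the second image and the top-right of the first — shapes on opposite sides of the horizontal midline have swapped in a mirror flip. Shape edges and outlines are uniformly softened across the whole image.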